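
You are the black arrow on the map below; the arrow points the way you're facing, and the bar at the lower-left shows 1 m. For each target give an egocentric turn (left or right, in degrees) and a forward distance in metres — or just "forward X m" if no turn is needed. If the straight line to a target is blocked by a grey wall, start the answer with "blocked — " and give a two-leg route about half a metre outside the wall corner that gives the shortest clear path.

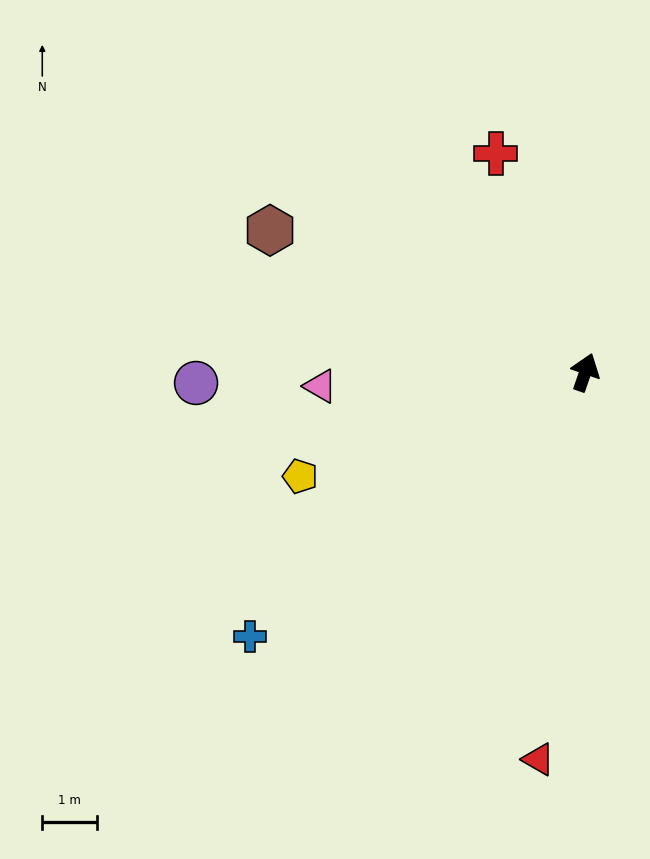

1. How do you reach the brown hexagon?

turn left 85°, forward 6.3 m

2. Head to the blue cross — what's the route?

turn left 147°, forward 7.8 m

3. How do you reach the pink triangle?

turn left 112°, forward 4.9 m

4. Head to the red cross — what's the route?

turn left 41°, forward 4.3 m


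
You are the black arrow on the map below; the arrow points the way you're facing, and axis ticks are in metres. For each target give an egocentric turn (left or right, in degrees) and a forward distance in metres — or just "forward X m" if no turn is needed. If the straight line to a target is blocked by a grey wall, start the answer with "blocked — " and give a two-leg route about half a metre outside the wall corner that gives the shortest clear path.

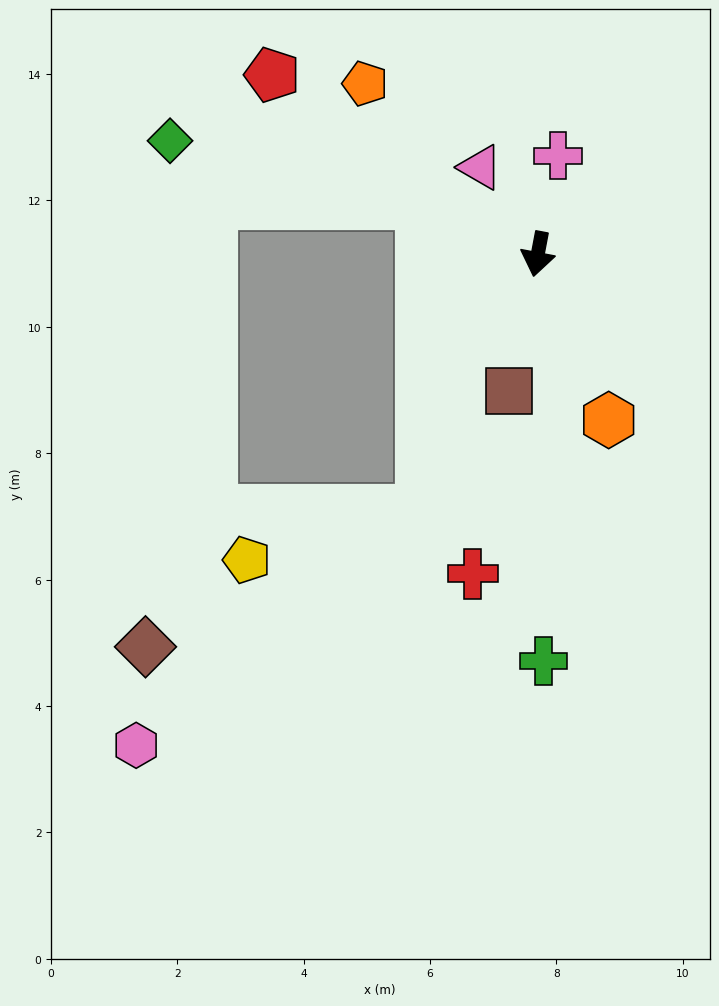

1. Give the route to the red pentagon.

turn right 113°, forward 5.1 m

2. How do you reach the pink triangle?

turn right 136°, forward 1.6 m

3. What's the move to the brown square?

forward 2.2 m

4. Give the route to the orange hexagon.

turn left 34°, forward 2.9 m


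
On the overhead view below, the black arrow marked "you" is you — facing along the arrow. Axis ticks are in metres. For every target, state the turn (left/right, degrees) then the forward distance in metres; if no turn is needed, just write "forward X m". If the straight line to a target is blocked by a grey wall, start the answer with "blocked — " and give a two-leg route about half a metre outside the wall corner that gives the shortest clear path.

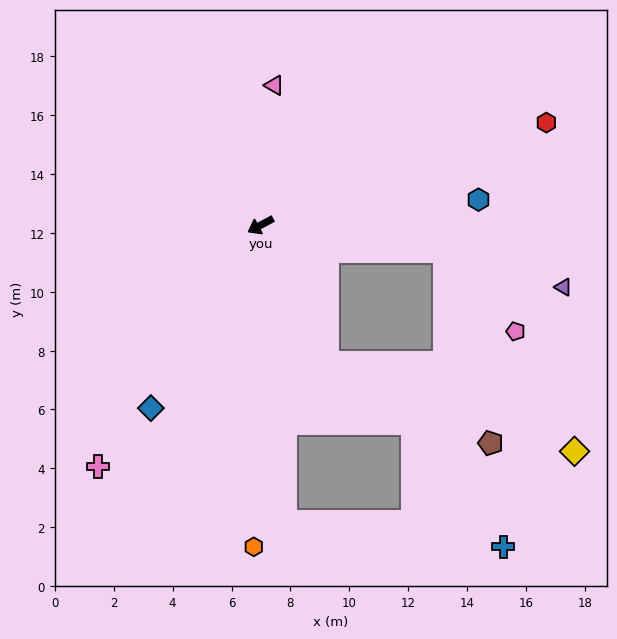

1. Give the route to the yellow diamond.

blocked — turn left 87°, forward 5.2 m, then turn left 45°, forward 8.9 m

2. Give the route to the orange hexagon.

turn left 61°, forward 10.9 m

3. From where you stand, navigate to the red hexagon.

turn left 171°, forward 10.3 m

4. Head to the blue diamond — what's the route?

turn left 31°, forward 7.2 m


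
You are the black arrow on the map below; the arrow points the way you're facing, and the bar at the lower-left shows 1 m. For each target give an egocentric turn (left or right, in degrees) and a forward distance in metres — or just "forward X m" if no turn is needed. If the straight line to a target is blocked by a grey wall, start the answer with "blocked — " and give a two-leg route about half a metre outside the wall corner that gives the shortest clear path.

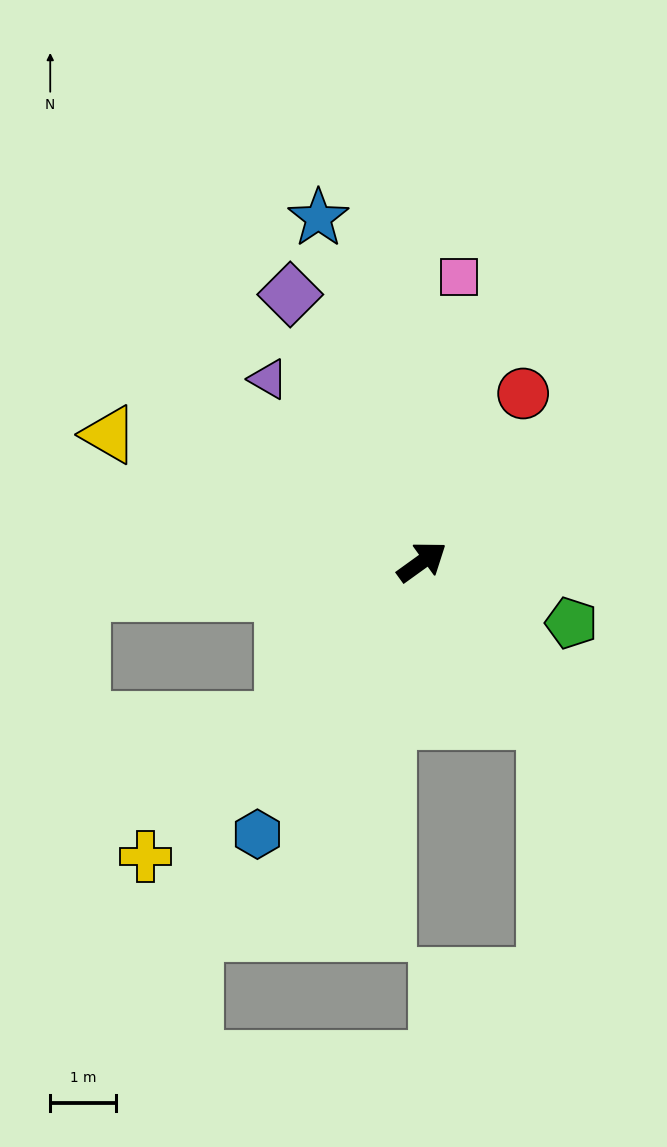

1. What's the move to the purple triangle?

turn left 94°, forward 3.6 m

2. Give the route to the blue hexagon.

turn right 157°, forward 4.9 m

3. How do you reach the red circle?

turn left 23°, forward 3.0 m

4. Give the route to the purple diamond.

turn left 80°, forward 4.5 m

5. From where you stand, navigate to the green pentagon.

turn right 58°, forward 2.5 m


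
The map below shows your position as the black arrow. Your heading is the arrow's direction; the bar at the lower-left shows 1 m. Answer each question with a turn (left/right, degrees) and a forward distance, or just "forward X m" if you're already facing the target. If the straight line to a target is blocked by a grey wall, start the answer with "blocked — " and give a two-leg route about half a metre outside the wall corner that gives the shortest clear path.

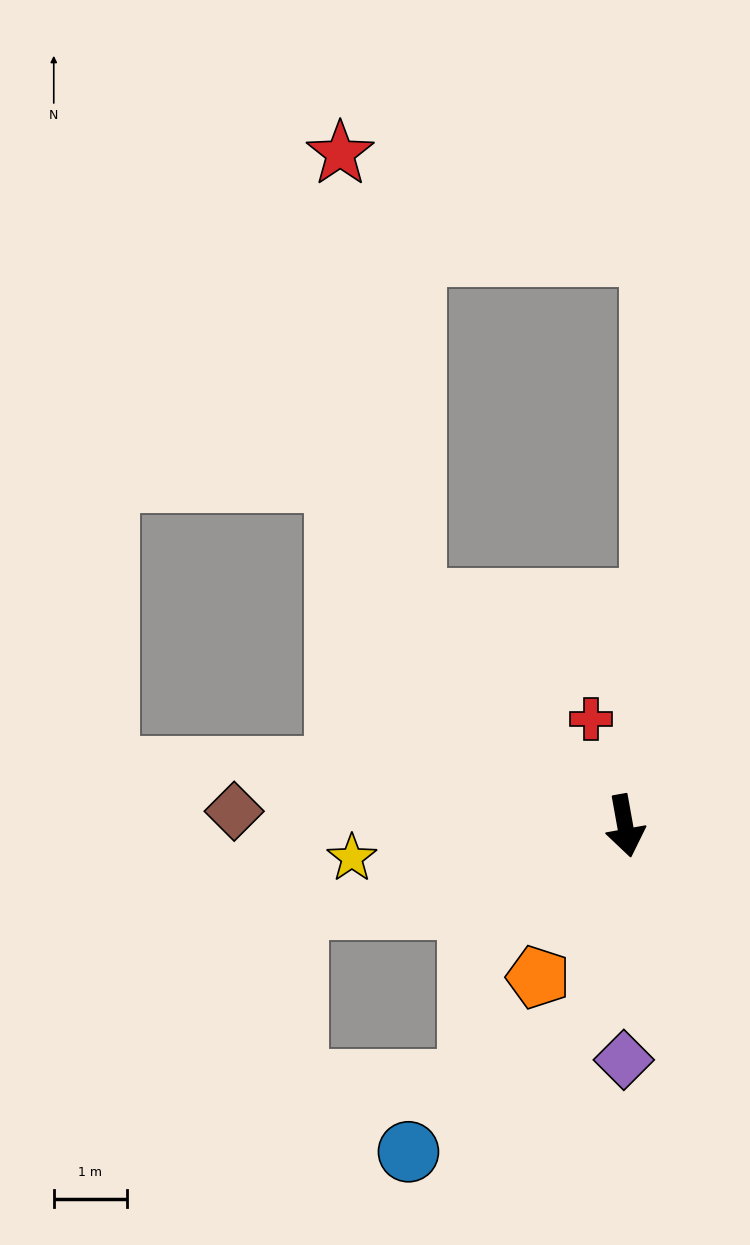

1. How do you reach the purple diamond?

turn right 11°, forward 3.2 m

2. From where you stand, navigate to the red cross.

turn right 172°, forward 1.5 m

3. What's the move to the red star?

blocked — turn right 147°, forward 4.2 m, then turn right 34°, forward 6.2 m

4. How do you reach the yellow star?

turn right 93°, forward 3.8 m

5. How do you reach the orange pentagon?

turn right 40°, forward 2.4 m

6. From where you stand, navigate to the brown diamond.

turn right 102°, forward 5.4 m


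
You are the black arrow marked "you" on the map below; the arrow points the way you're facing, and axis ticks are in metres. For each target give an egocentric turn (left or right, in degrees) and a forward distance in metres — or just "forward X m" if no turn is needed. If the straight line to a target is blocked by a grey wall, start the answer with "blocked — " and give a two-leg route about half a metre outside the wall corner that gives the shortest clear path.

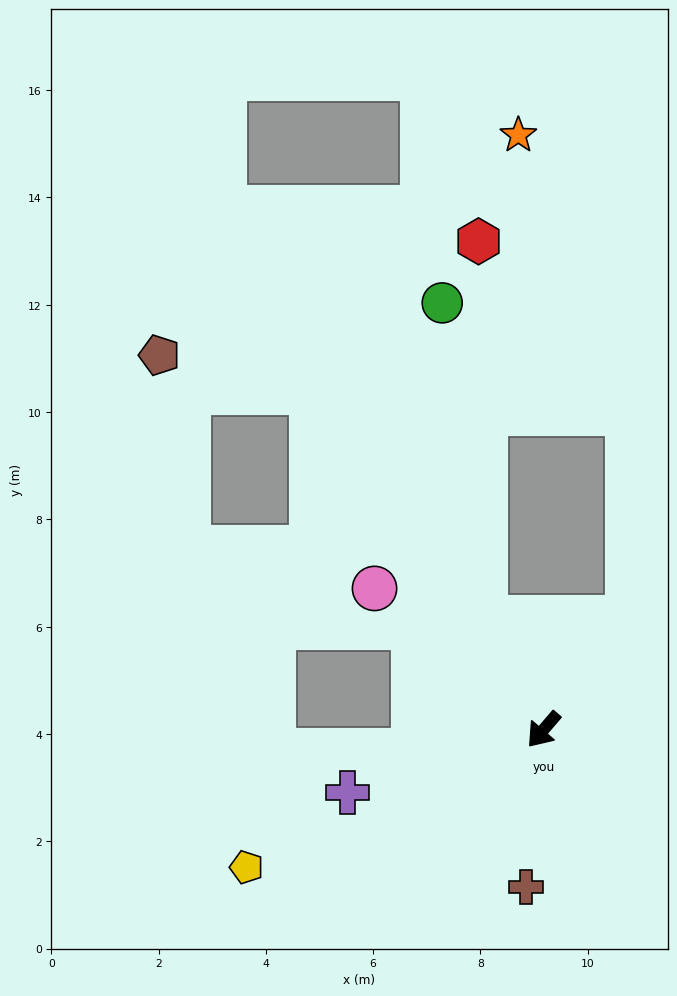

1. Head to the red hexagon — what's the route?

blocked — turn right 112°, forward 2.3 m, then turn right 26°, forward 7.0 m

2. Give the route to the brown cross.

turn left 34°, forward 2.9 m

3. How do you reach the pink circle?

turn right 89°, forward 4.1 m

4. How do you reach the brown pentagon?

blocked — turn right 105°, forward 7.6 m, then turn left 42°, forward 2.9 m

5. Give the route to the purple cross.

turn right 32°, forward 3.8 m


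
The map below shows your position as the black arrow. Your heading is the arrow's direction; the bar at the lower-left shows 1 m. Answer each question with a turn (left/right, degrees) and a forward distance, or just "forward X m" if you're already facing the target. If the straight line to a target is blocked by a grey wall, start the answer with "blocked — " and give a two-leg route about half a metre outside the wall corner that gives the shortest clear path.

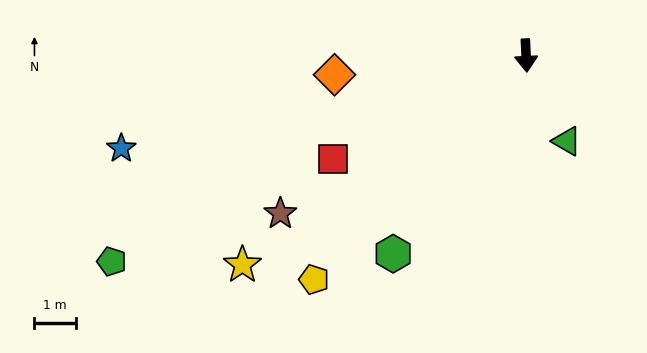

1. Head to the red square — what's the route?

turn right 65°, forward 5.3 m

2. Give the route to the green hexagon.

turn right 37°, forward 5.8 m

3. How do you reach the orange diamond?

turn right 87°, forward 4.7 m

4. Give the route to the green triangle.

turn left 23°, forward 2.3 m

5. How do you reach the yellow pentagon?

turn right 46°, forward 7.5 m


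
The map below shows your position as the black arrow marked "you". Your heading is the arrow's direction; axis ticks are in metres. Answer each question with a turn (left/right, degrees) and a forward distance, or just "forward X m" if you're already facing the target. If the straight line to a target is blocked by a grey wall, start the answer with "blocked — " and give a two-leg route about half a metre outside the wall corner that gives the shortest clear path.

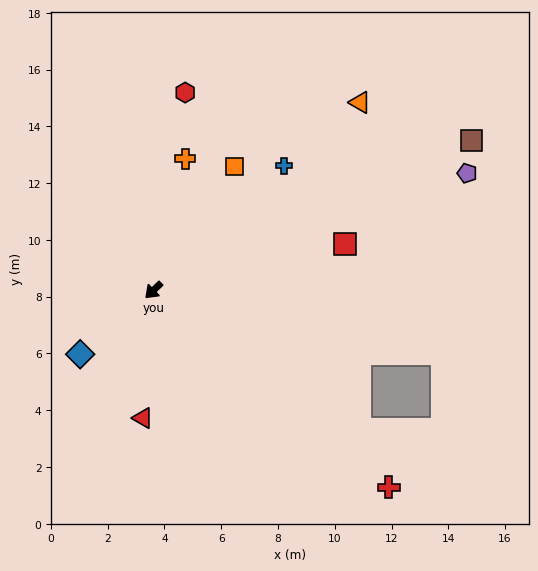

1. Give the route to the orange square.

turn right 167°, forward 5.2 m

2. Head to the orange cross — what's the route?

turn right 147°, forward 4.8 m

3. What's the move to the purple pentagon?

turn left 157°, forward 11.8 m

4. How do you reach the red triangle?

turn left 41°, forward 4.5 m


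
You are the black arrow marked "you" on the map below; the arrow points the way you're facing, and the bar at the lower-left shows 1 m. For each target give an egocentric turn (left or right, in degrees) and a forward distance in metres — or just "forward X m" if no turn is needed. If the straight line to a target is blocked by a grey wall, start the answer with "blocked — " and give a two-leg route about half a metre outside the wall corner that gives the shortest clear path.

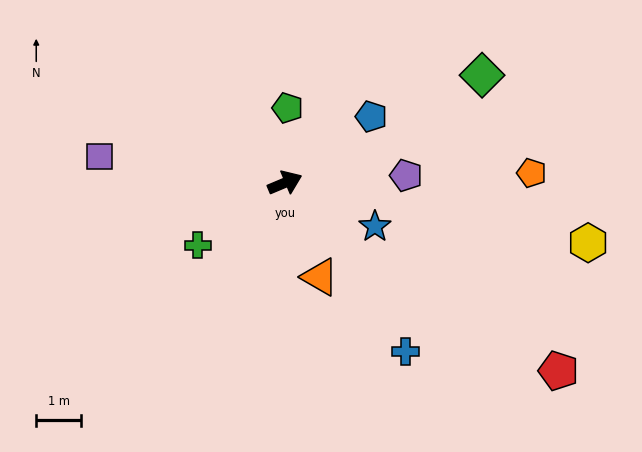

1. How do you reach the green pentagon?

turn left 65°, forward 1.7 m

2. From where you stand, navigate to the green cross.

turn right 167°, forward 2.4 m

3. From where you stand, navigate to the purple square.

turn left 149°, forward 4.2 m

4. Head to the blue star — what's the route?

turn right 49°, forward 2.2 m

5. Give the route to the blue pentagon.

turn left 15°, forward 2.4 m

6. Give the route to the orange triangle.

turn right 93°, forward 2.2 m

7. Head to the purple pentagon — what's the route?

turn right 19°, forward 2.7 m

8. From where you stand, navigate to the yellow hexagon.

turn right 34°, forward 6.9 m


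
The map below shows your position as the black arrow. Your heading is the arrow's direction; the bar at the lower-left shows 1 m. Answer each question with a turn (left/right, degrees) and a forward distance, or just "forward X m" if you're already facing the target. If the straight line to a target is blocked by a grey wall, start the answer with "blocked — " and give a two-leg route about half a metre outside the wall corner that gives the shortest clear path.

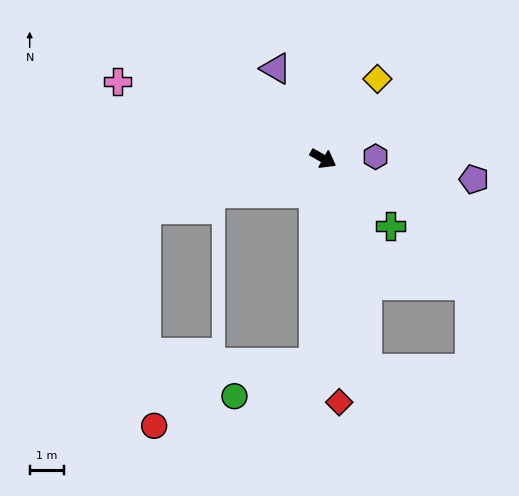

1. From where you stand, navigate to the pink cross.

turn right 171°, forward 6.3 m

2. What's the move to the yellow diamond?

turn left 85°, forward 2.8 m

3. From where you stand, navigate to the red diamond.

turn right 57°, forward 7.0 m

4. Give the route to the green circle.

blocked — turn right 63°, forward 5.9 m, then turn right 65°, forward 2.5 m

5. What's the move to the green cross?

turn right 16°, forward 2.7 m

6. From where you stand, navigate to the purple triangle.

turn left 147°, forward 2.9 m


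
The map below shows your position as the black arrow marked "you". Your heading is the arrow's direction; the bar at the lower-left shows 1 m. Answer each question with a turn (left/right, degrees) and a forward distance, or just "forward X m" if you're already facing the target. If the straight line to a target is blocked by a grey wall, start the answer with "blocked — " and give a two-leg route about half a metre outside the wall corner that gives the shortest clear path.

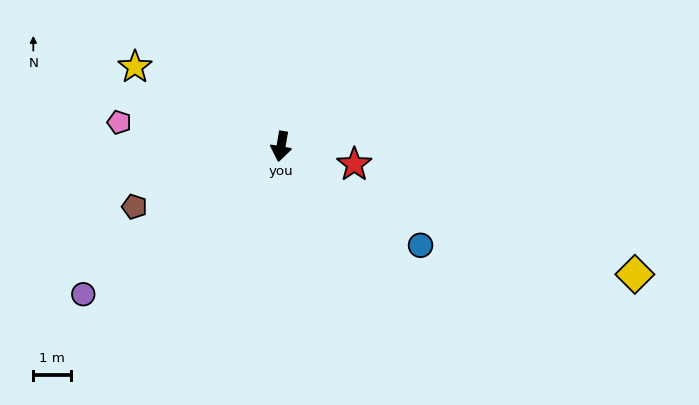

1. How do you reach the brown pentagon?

turn right 58°, forward 4.2 m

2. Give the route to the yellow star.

turn right 109°, forward 4.4 m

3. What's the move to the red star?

turn left 86°, forward 2.0 m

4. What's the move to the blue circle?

turn left 64°, forward 4.5 m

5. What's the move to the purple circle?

turn right 43°, forward 6.5 m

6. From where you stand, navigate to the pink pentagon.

turn right 89°, forward 4.3 m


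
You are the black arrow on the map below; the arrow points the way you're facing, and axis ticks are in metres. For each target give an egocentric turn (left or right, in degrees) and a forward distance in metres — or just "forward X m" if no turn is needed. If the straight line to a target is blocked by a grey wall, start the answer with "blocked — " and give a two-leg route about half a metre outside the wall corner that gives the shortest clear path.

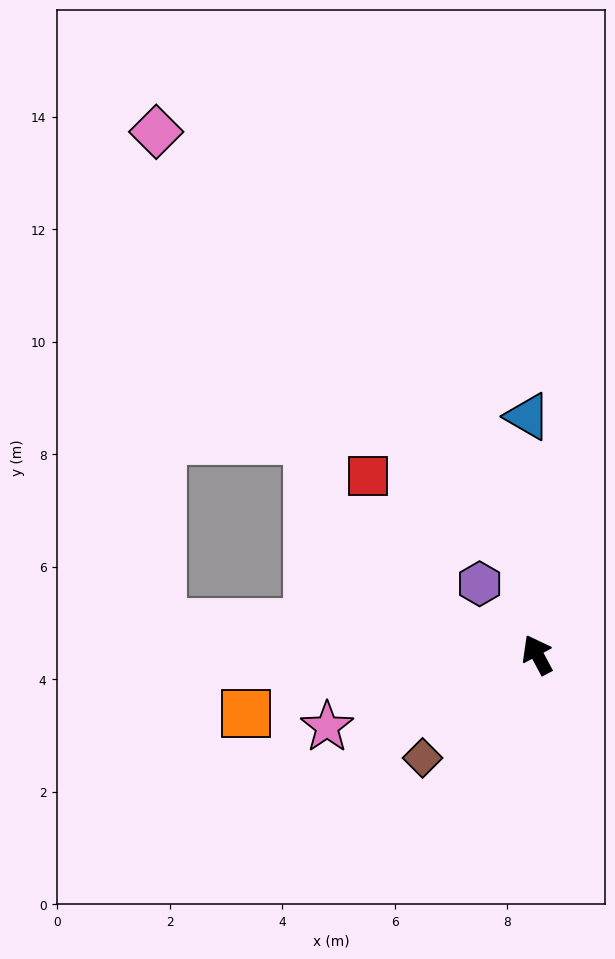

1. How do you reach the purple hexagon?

turn left 11°, forward 1.6 m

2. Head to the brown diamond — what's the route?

turn left 104°, forward 2.7 m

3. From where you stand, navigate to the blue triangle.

turn right 26°, forward 4.2 m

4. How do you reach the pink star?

turn left 81°, forward 3.9 m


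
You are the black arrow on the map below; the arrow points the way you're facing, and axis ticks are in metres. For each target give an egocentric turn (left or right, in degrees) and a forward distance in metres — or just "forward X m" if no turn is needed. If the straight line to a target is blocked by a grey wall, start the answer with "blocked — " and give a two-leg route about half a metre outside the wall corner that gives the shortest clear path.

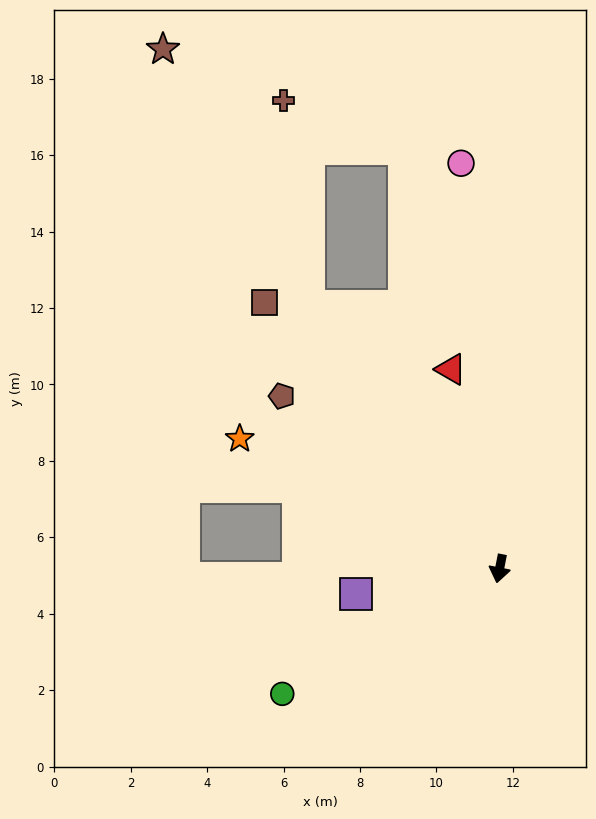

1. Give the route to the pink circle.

turn right 163°, forward 10.7 m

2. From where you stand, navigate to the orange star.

turn right 105°, forward 7.6 m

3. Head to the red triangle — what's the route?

turn right 155°, forward 5.4 m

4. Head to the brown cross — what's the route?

blocked — turn right 133°, forward 8.5 m, then turn right 29°, forward 5.4 m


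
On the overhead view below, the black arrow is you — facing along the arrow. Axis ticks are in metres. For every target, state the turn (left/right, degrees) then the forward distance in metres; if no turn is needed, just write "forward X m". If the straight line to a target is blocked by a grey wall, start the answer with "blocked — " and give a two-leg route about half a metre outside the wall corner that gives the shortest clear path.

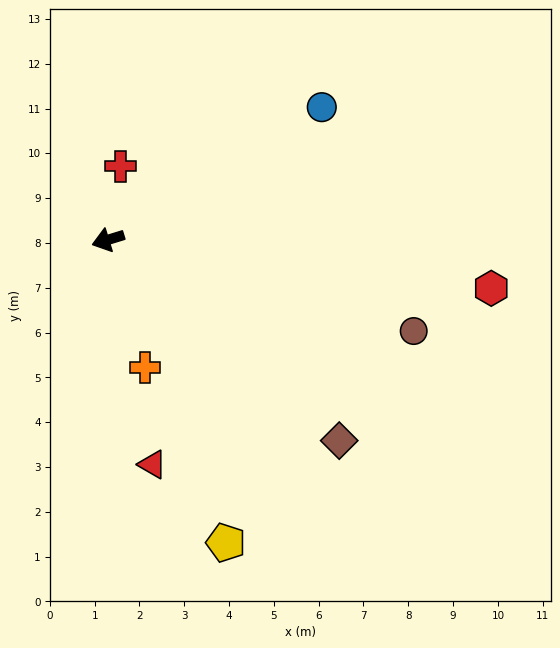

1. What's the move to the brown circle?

turn left 146°, forward 7.1 m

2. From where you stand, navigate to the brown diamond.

turn left 122°, forward 6.8 m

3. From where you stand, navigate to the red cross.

turn right 117°, forward 1.7 m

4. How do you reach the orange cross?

turn left 89°, forward 3.0 m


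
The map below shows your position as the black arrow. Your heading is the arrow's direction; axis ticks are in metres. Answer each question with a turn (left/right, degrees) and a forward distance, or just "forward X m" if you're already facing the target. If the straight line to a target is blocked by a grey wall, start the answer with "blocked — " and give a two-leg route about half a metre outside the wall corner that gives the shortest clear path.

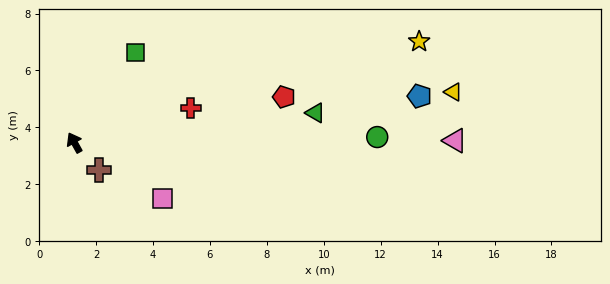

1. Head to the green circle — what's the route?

turn right 118°, forward 10.6 m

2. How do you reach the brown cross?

turn right 168°, forward 1.3 m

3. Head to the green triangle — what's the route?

turn right 112°, forward 8.5 m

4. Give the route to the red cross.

turn right 103°, forward 4.3 m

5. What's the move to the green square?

turn right 63°, forward 3.8 m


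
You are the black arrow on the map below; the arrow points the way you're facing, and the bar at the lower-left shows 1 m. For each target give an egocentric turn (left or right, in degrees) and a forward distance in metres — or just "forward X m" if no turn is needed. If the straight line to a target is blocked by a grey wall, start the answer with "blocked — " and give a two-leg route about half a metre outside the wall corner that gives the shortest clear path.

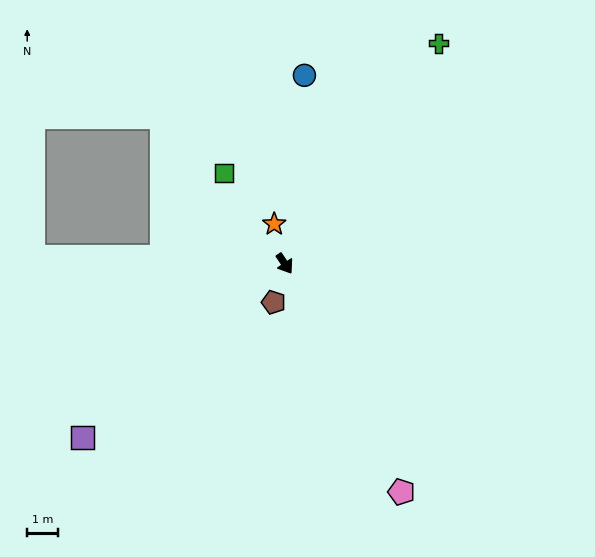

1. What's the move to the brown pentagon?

turn right 50°, forward 1.3 m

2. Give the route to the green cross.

turn left 111°, forward 8.8 m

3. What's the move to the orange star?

turn left 161°, forward 1.3 m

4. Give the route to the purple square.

turn right 83°, forward 8.8 m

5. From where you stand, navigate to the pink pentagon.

turn right 7°, forward 8.4 m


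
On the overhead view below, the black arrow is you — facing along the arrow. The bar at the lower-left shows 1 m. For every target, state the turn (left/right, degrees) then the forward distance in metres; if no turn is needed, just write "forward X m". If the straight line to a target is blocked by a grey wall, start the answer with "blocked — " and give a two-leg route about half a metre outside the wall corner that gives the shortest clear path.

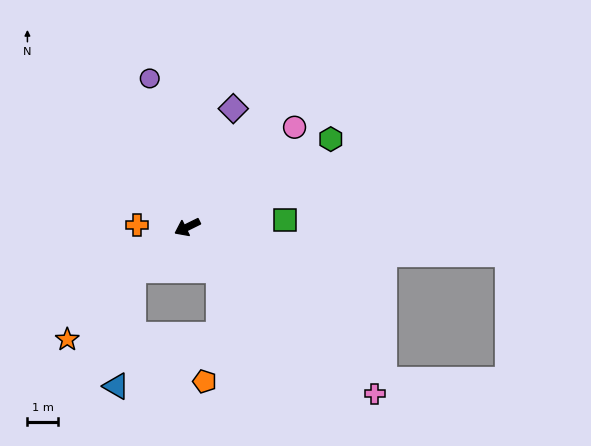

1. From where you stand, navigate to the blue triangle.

blocked — turn left 12°, forward 2.3 m, then turn left 43°, forward 3.8 m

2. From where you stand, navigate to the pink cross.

turn left 112°, forward 8.2 m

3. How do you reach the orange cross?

turn right 29°, forward 1.7 m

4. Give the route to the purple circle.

turn right 102°, forward 5.0 m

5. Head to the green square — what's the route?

turn left 158°, forward 3.2 m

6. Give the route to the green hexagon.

turn right 175°, forward 5.5 m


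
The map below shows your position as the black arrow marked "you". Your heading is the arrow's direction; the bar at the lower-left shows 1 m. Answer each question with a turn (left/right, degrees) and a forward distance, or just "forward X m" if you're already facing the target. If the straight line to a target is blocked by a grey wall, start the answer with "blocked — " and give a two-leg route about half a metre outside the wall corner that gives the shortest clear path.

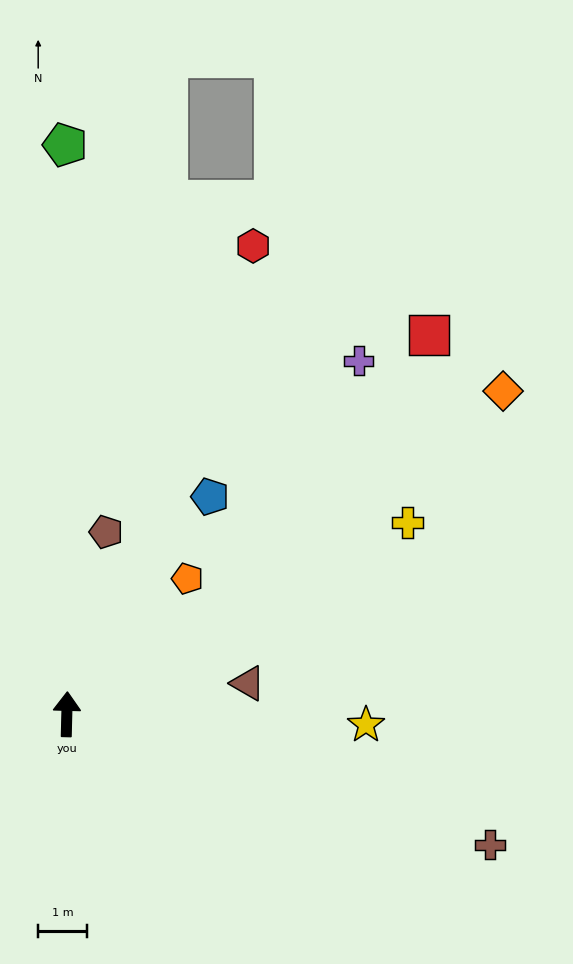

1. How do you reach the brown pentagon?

turn right 11°, forward 3.8 m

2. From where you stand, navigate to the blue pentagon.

turn right 32°, forward 5.3 m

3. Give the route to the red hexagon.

turn right 20°, forward 10.3 m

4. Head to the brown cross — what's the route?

turn right 106°, forward 9.1 m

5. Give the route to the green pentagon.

forward 11.7 m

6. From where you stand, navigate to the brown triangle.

turn right 79°, forward 3.8 m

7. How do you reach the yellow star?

turn right 91°, forward 6.1 m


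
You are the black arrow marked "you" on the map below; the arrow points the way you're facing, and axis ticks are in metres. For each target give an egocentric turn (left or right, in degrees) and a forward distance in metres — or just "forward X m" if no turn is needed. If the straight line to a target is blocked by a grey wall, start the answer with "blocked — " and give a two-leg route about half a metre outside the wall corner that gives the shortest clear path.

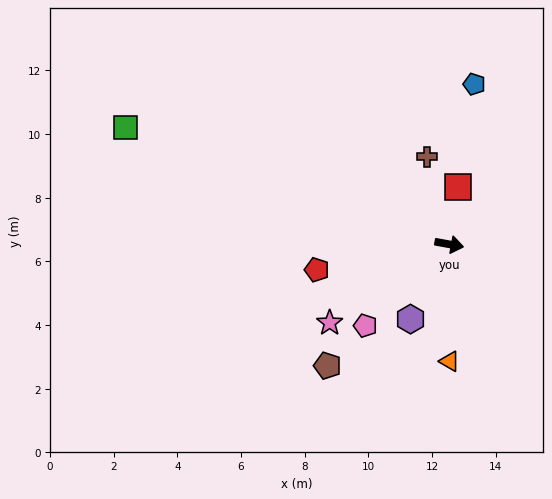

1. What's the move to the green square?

turn left 171°, forward 10.8 m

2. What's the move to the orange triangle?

turn right 79°, forward 3.7 m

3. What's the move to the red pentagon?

turn right 159°, forward 4.2 m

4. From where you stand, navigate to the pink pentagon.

turn right 125°, forward 3.7 m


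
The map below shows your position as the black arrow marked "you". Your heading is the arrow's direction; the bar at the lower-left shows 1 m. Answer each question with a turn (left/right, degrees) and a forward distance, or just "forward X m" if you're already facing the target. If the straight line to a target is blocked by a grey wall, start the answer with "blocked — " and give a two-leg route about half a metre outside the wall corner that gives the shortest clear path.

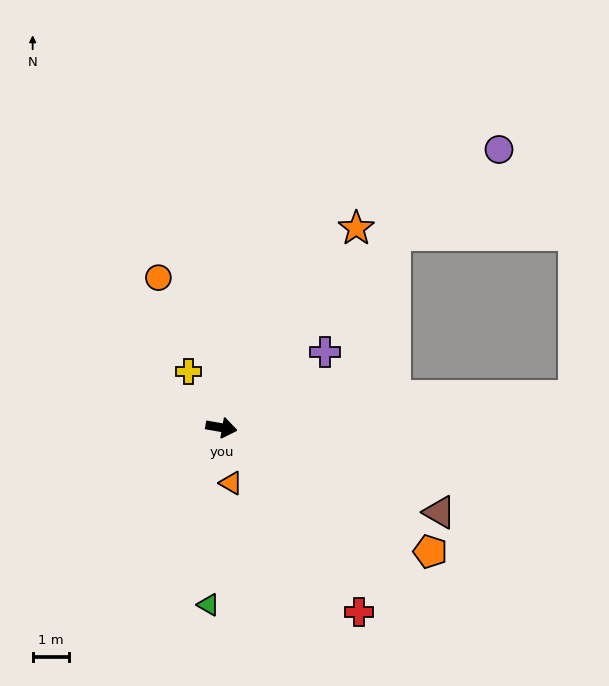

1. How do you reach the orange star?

turn left 66°, forward 6.6 m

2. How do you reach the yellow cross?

turn left 130°, forward 1.8 m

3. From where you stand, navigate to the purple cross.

turn left 46°, forward 3.5 m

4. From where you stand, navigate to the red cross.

turn right 43°, forward 6.3 m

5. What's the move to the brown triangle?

turn right 11°, forward 6.4 m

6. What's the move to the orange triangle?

turn right 70°, forward 1.5 m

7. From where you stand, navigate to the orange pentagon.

turn right 21°, forward 6.6 m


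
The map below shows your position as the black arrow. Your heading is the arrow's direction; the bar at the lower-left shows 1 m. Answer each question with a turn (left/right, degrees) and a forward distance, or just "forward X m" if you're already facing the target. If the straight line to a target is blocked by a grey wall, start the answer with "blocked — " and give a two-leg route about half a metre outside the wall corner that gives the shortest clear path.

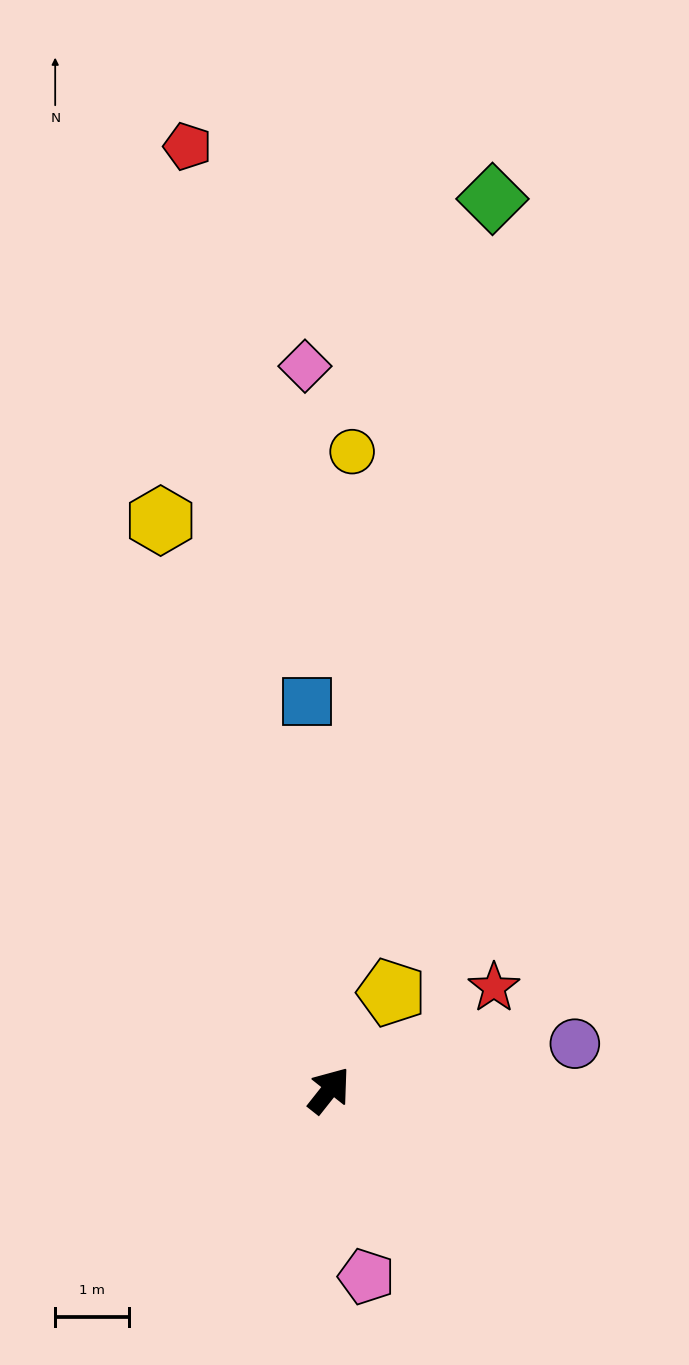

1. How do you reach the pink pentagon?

turn right 130°, forward 2.6 m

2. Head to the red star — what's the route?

turn right 20°, forward 2.6 m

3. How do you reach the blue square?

turn left 42°, forward 5.3 m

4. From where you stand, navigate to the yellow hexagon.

turn left 55°, forward 8.0 m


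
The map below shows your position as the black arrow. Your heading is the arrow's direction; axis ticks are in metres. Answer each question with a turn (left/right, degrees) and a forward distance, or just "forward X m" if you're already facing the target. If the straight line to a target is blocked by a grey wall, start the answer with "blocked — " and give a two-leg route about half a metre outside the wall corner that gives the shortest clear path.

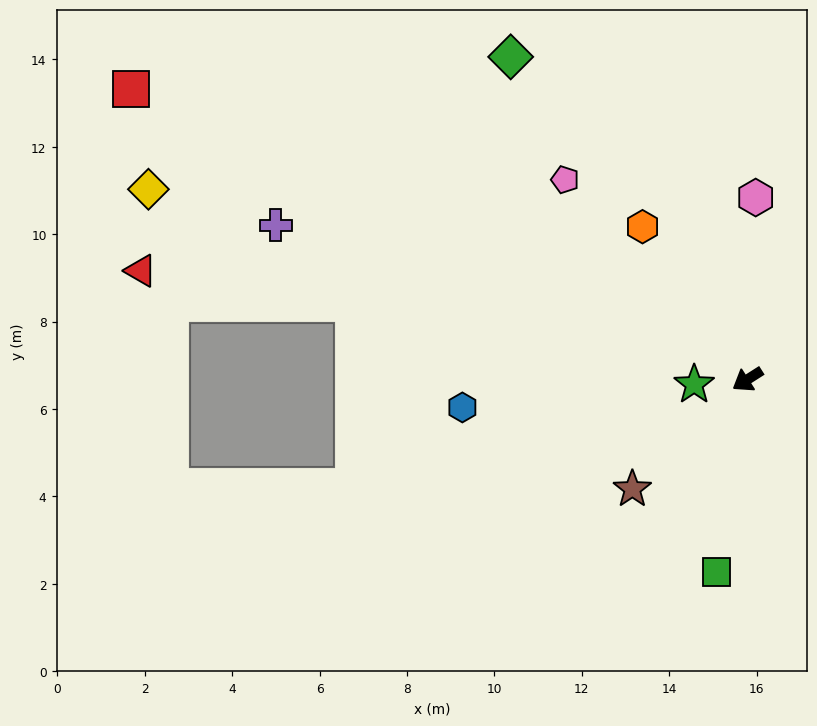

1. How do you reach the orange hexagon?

turn right 88°, forward 4.2 m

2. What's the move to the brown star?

turn left 11°, forward 3.6 m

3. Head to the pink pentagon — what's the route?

turn right 80°, forward 6.2 m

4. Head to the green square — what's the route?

turn left 48°, forward 4.5 m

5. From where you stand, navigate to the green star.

turn right 27°, forward 1.2 m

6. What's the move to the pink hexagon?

turn right 125°, forward 4.2 m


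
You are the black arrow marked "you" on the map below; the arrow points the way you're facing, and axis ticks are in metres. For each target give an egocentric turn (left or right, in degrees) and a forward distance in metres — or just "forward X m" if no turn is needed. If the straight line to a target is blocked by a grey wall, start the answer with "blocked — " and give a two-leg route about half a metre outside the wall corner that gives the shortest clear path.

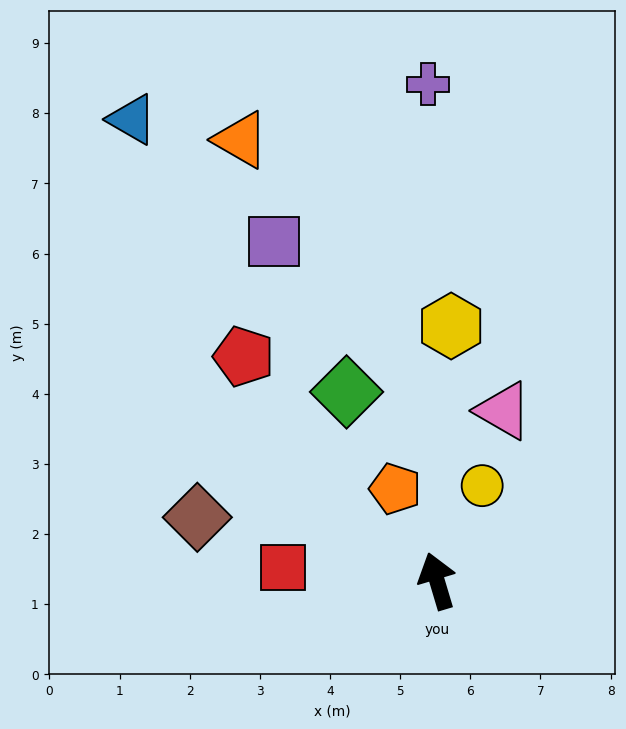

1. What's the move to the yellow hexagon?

turn right 20°, forward 3.6 m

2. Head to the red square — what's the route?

turn left 68°, forward 2.2 m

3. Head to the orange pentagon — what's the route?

turn left 8°, forward 1.4 m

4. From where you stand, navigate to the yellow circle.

turn right 42°, forward 1.5 m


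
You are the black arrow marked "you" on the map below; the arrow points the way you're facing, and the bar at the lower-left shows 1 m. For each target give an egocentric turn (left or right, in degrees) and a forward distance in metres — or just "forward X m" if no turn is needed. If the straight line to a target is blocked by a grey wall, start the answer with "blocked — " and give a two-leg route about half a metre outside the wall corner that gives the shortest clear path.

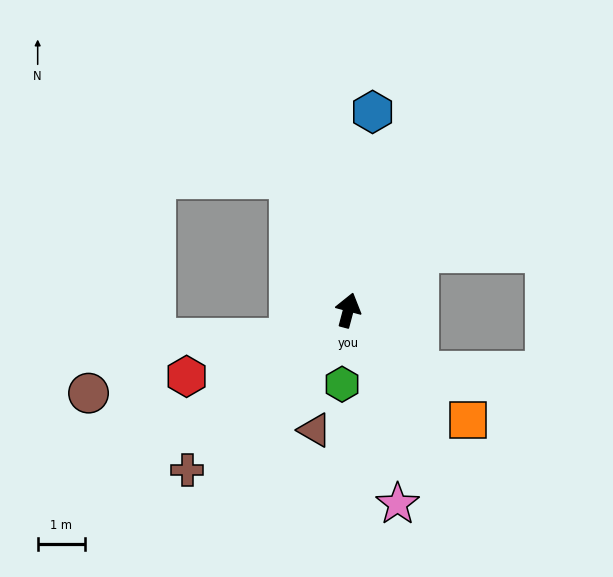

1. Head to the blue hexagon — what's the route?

turn left 8°, forward 4.2 m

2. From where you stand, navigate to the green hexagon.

turn right 170°, forward 1.6 m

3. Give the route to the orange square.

turn right 118°, forward 3.4 m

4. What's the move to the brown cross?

turn left 150°, forward 4.8 m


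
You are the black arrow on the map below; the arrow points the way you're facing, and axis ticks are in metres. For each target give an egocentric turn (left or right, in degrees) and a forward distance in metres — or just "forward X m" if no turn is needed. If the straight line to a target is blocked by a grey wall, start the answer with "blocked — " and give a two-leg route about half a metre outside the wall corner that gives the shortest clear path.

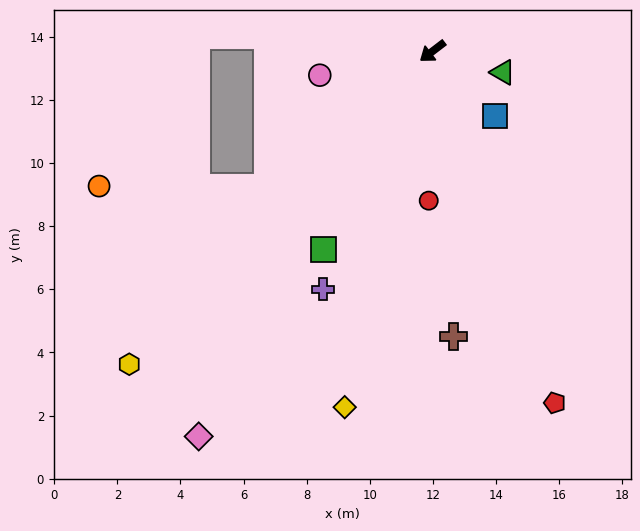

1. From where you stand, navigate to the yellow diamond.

turn left 39°, forward 11.6 m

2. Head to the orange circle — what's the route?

blocked — turn left 2°, forward 6.8 m, then turn right 40°, forward 5.3 m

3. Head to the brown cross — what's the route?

turn left 57°, forward 9.1 m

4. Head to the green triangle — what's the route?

turn left 126°, forward 2.3 m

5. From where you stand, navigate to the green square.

turn left 24°, forward 7.2 m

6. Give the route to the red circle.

turn left 51°, forward 4.7 m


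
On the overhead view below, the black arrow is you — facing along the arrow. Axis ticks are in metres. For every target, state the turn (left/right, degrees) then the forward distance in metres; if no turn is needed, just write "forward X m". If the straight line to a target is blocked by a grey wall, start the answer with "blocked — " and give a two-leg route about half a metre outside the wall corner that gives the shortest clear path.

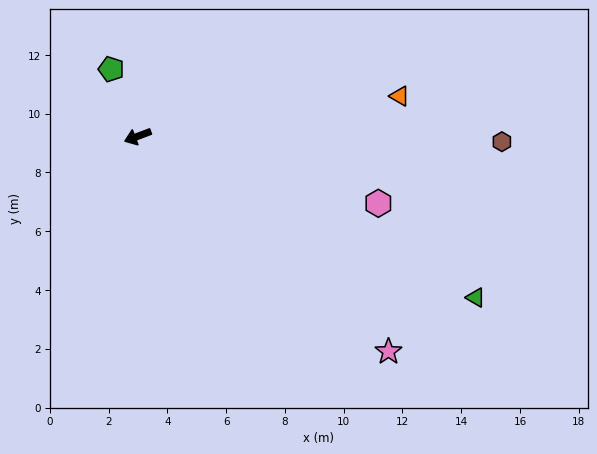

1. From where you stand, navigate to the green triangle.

turn left 134°, forward 12.7 m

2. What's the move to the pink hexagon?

turn left 144°, forward 8.5 m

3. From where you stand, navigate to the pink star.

turn left 119°, forward 11.2 m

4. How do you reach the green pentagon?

turn right 89°, forward 2.5 m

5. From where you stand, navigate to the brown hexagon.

turn left 159°, forward 12.4 m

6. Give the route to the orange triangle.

turn left 168°, forward 9.0 m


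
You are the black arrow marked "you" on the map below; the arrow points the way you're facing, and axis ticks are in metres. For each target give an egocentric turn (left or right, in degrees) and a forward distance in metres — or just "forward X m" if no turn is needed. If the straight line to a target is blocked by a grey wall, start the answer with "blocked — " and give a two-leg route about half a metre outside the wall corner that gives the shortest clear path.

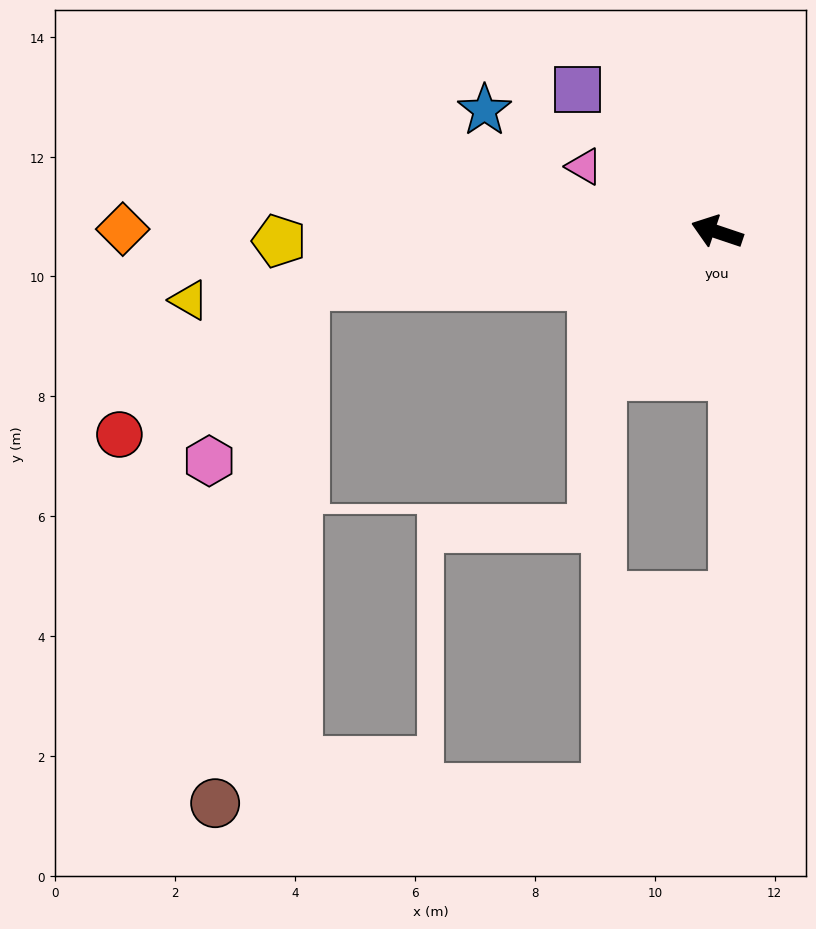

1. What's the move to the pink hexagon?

blocked — turn left 26°, forward 7.0 m, then turn left 54°, forward 3.3 m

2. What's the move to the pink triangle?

turn right 8°, forward 2.5 m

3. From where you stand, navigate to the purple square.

turn right 27°, forward 3.3 m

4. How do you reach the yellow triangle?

turn left 26°, forward 8.9 m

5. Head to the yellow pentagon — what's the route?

turn left 20°, forward 7.3 m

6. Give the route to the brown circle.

blocked — turn left 26°, forward 7.0 m, then turn left 73°, forward 8.8 m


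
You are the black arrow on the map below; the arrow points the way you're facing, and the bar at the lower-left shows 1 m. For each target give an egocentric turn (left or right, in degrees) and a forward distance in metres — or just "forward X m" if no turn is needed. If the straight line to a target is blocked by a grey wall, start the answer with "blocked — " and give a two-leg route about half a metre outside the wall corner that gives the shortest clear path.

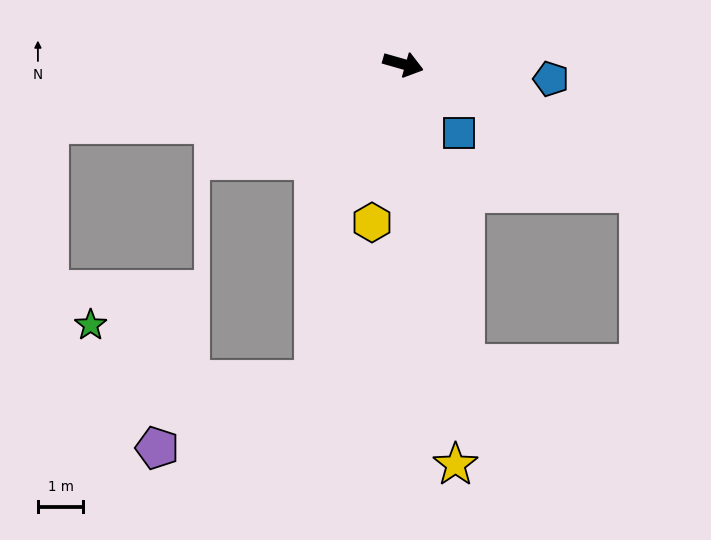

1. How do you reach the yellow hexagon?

turn right 85°, forward 3.6 m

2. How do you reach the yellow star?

turn right 67°, forward 9.0 m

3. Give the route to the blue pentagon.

turn left 10°, forward 3.3 m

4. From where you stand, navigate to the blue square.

turn right 35°, forward 2.0 m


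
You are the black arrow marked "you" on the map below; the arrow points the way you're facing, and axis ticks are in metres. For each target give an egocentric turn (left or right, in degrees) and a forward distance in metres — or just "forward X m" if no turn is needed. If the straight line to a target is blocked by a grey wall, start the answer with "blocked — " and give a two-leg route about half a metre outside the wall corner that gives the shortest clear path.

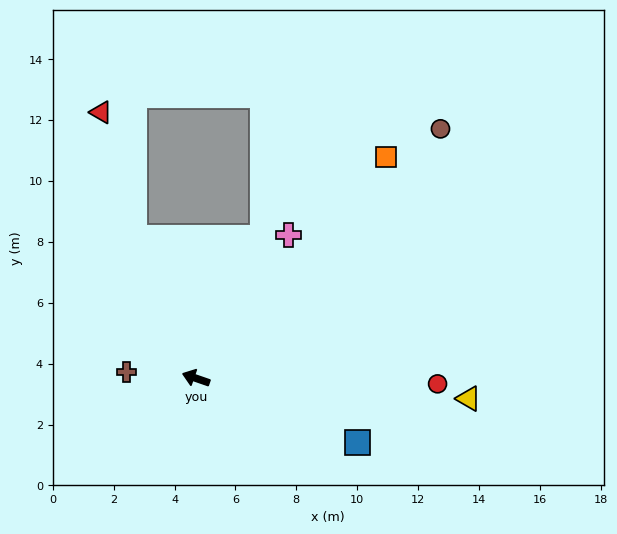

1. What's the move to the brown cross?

turn left 14°, forward 2.3 m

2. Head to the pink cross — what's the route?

turn right 104°, forward 5.6 m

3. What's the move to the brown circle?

turn right 115°, forward 11.5 m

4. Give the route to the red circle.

turn right 162°, forward 7.9 m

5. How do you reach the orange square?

turn right 112°, forward 9.6 m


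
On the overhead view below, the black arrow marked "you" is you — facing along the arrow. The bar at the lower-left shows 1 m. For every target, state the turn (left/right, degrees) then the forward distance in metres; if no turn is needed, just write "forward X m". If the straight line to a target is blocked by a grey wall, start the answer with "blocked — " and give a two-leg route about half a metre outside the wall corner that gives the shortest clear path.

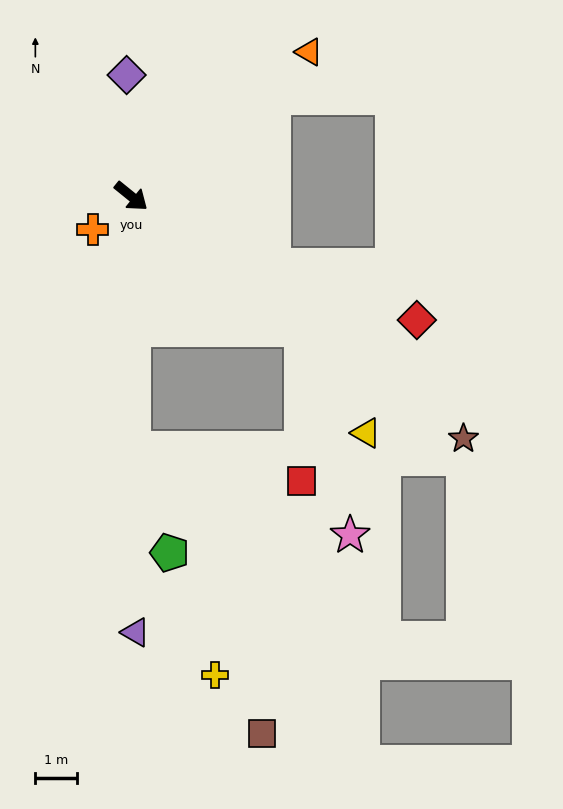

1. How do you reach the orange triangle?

turn left 78°, forward 5.4 m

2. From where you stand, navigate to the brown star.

turn left 3°, forward 9.8 m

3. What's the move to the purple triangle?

turn right 50°, forward 10.4 m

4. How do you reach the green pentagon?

blocked — turn right 51°, forward 6.0 m, then turn left 20°, forward 2.6 m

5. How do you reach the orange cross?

turn right 100°, forward 1.2 m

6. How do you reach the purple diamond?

turn left 131°, forward 2.9 m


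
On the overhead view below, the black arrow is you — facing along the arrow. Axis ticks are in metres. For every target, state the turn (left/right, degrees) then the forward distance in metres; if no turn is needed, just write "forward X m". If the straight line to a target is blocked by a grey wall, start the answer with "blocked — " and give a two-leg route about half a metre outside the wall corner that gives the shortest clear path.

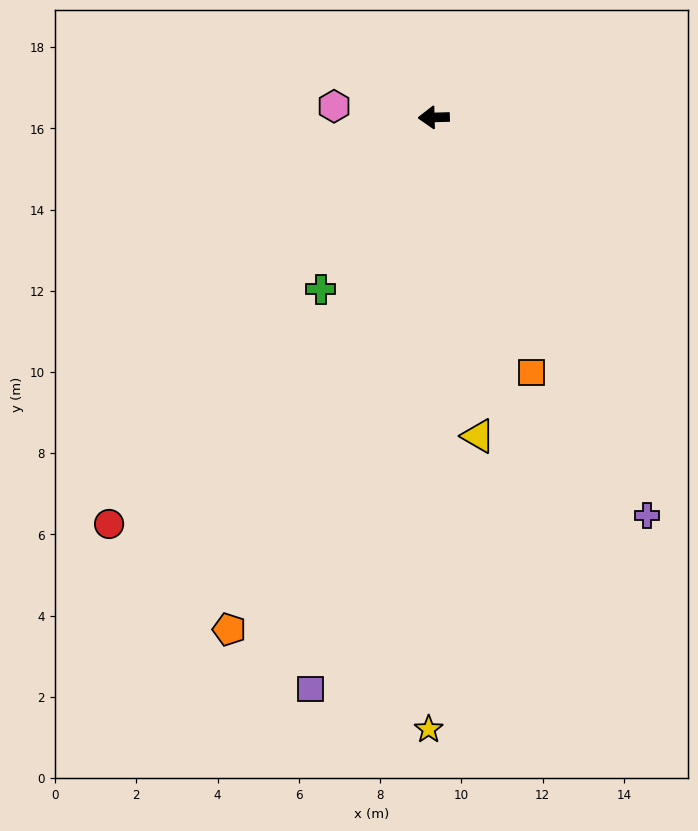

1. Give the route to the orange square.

turn left 109°, forward 6.7 m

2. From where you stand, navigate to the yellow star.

turn left 88°, forward 15.1 m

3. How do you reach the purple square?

turn left 76°, forward 14.4 m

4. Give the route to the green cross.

turn left 55°, forward 5.1 m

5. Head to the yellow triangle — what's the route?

turn left 96°, forward 7.9 m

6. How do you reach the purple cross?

turn left 117°, forward 11.1 m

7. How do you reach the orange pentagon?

turn left 67°, forward 13.6 m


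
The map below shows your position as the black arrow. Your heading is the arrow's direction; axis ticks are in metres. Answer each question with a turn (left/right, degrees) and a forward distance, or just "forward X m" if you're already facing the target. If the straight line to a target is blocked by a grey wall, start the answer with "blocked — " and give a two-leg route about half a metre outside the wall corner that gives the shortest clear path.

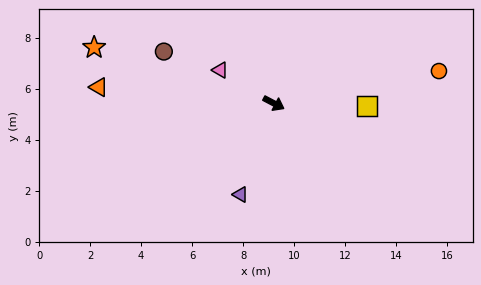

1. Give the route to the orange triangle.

turn right 158°, forward 6.9 m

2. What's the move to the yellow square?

turn left 26°, forward 3.7 m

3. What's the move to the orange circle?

turn left 39°, forward 6.6 m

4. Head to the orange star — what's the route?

turn right 170°, forward 7.4 m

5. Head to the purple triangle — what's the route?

turn right 82°, forward 3.8 m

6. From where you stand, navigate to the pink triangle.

turn left 176°, forward 2.5 m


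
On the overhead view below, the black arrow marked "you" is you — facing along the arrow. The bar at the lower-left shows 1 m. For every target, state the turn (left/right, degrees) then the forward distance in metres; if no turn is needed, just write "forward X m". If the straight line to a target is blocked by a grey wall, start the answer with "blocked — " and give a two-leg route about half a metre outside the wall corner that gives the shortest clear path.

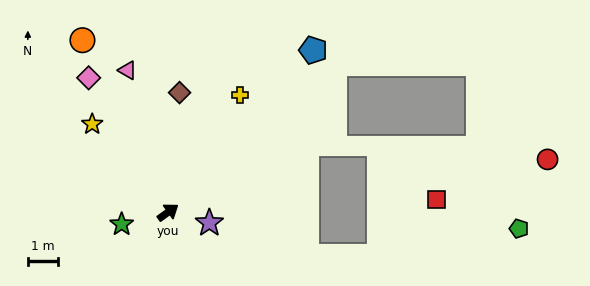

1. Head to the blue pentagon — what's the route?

turn left 12°, forward 7.2 m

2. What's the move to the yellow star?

turn left 95°, forward 3.9 m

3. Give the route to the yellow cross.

turn left 23°, forward 4.6 m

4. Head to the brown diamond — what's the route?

turn left 49°, forward 4.0 m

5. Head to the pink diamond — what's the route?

turn left 85°, forward 5.2 m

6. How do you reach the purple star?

turn right 50°, forward 1.4 m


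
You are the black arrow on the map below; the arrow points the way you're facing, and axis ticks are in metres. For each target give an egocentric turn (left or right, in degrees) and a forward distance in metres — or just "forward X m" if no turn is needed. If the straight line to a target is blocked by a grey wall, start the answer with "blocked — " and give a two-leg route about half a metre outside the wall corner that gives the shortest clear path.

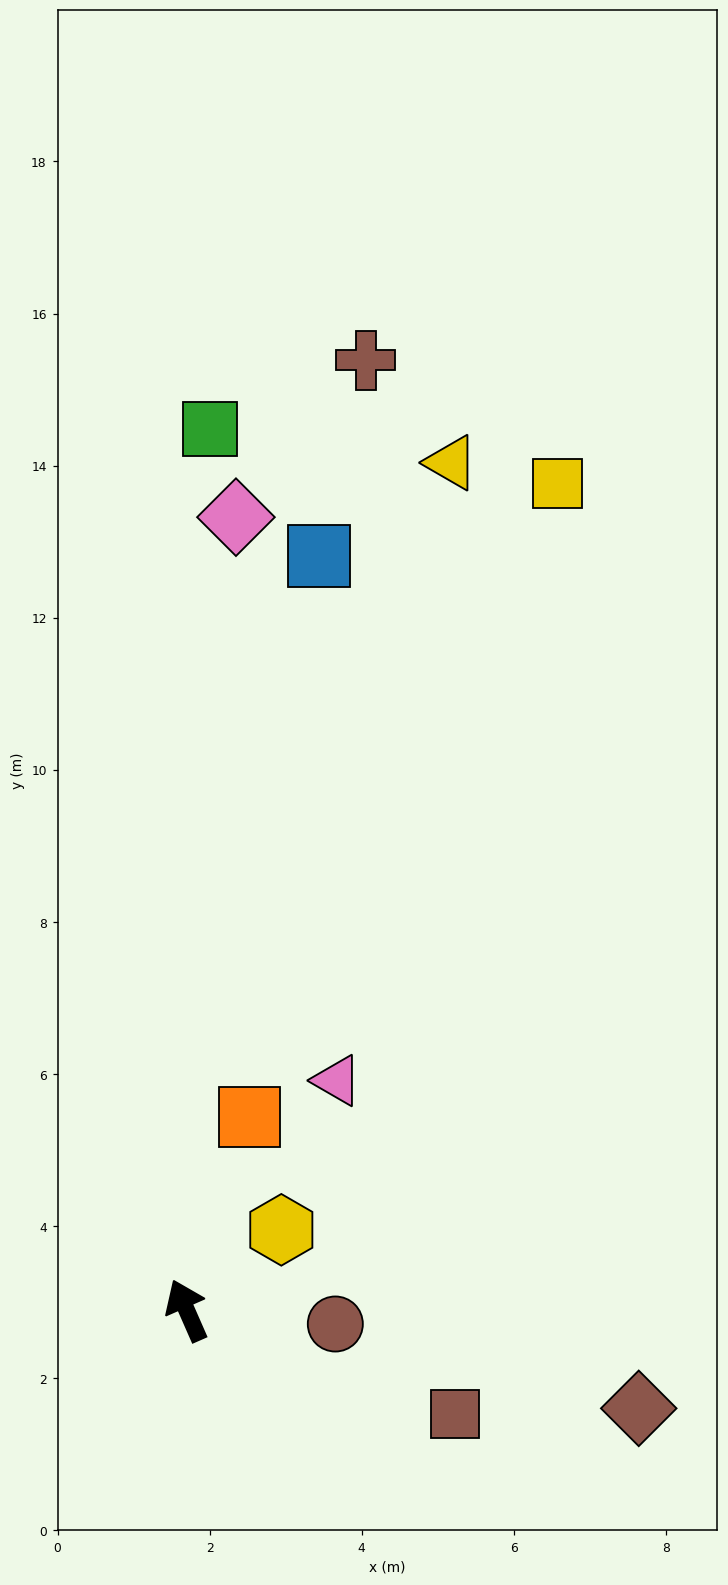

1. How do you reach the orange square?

turn right 42°, forward 2.7 m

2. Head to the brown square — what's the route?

turn right 135°, forward 3.8 m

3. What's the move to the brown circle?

turn right 119°, forward 2.0 m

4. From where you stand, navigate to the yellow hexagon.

turn right 73°, forward 1.6 m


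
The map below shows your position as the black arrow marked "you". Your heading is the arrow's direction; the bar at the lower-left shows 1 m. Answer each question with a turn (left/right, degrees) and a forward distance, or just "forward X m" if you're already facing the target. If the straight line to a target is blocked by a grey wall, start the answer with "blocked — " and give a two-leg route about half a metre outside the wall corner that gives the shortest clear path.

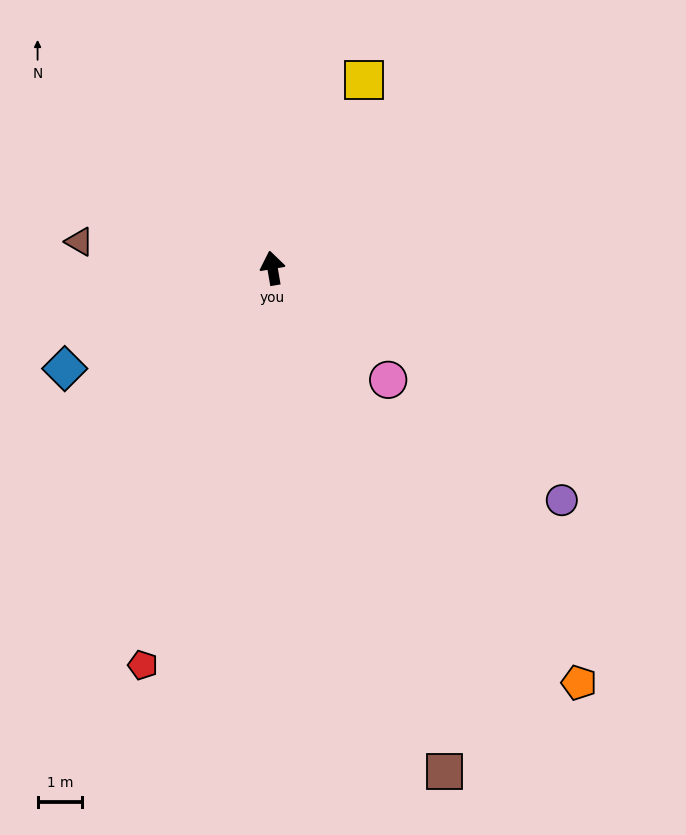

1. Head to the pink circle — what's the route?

turn right 144°, forward 3.6 m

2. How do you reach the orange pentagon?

turn right 153°, forward 11.6 m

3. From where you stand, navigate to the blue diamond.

turn left 106°, forward 5.2 m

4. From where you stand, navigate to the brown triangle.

turn left 73°, forward 4.4 m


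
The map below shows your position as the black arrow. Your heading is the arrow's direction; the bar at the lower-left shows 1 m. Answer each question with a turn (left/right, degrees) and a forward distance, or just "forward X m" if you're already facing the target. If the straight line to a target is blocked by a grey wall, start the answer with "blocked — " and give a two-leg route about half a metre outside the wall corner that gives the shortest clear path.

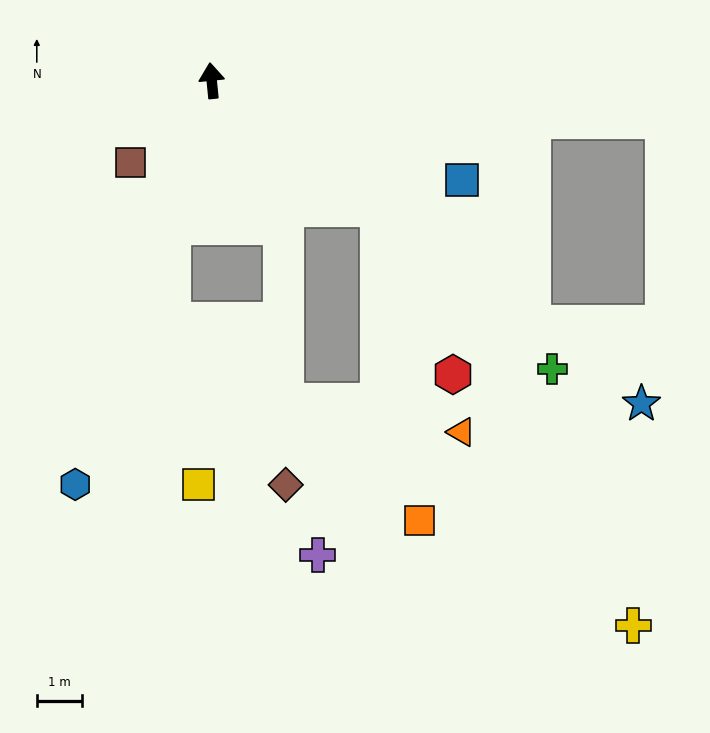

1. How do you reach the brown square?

turn left 129°, forward 2.5 m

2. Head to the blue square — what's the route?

turn right 117°, forward 5.9 m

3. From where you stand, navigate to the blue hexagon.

turn left 156°, forward 9.3 m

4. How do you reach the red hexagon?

blocked — turn right 133°, forward 4.6 m, then turn right 29°, forward 4.0 m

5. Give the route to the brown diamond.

blocked — turn right 160°, forward 3.5 m, then turn right 25°, forward 5.7 m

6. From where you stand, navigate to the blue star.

turn right 133°, forward 11.8 m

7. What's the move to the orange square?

blocked — turn right 133°, forward 4.6 m, then turn right 45°, forward 6.9 m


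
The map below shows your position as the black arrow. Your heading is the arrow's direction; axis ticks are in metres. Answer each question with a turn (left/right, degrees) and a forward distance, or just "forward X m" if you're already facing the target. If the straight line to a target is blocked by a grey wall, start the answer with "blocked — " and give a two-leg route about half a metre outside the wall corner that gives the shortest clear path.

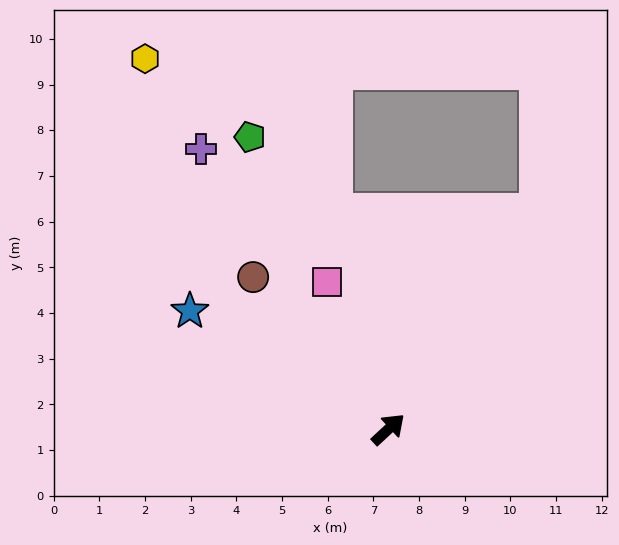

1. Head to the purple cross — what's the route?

turn left 81°, forward 7.4 m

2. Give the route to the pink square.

turn left 70°, forward 3.5 m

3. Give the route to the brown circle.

turn left 89°, forward 4.5 m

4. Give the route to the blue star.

turn left 106°, forward 5.1 m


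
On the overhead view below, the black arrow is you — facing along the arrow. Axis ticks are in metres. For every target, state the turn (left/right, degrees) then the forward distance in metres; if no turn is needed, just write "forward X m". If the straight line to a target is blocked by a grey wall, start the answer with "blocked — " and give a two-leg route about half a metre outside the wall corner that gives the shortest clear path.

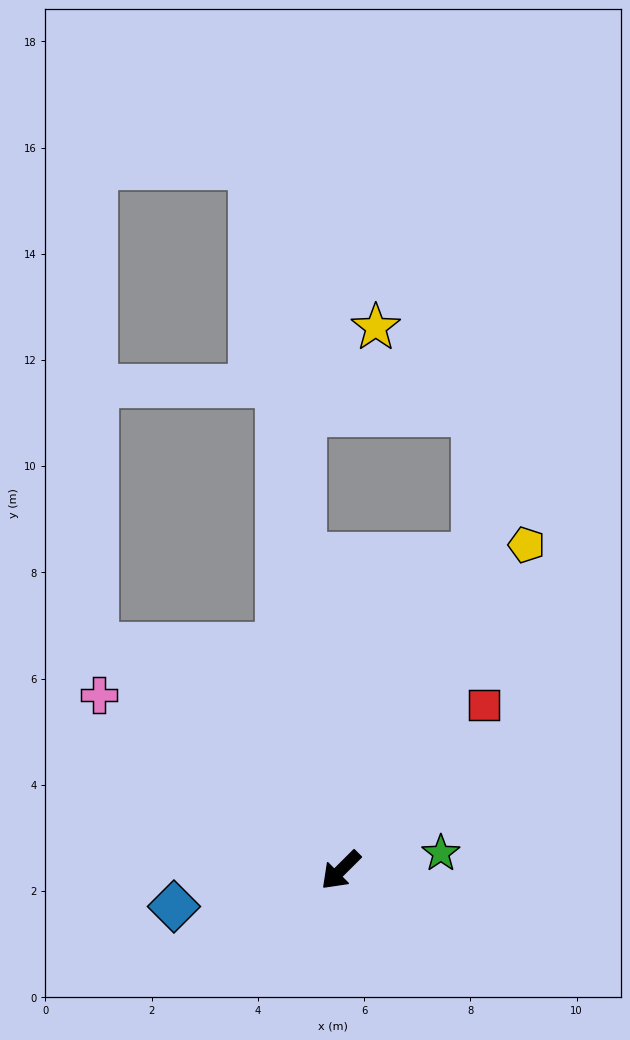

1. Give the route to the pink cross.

turn right 81°, forward 5.6 m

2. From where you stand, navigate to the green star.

turn left 145°, forward 1.9 m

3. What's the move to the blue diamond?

turn right 33°, forward 3.2 m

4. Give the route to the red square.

turn right 176°, forward 4.1 m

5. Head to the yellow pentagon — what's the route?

turn right 165°, forward 7.1 m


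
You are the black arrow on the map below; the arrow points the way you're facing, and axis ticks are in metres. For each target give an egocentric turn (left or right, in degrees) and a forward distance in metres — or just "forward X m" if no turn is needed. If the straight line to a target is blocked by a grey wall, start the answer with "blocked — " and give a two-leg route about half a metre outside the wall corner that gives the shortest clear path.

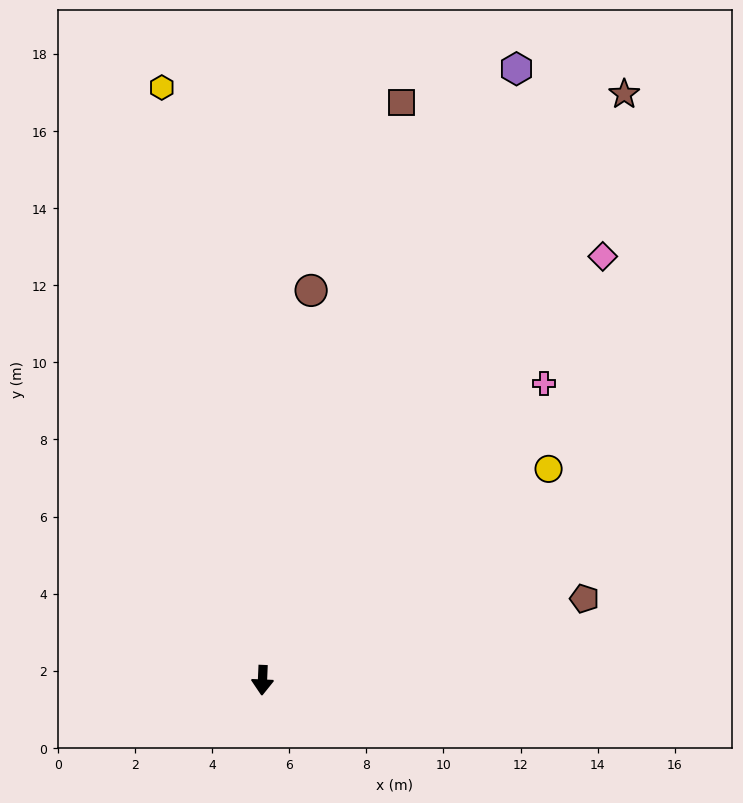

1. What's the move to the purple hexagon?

turn left 160°, forward 17.2 m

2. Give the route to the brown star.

turn left 151°, forward 17.9 m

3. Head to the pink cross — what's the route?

turn left 139°, forward 10.6 m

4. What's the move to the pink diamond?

turn left 144°, forward 14.1 m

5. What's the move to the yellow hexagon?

turn right 168°, forward 15.6 m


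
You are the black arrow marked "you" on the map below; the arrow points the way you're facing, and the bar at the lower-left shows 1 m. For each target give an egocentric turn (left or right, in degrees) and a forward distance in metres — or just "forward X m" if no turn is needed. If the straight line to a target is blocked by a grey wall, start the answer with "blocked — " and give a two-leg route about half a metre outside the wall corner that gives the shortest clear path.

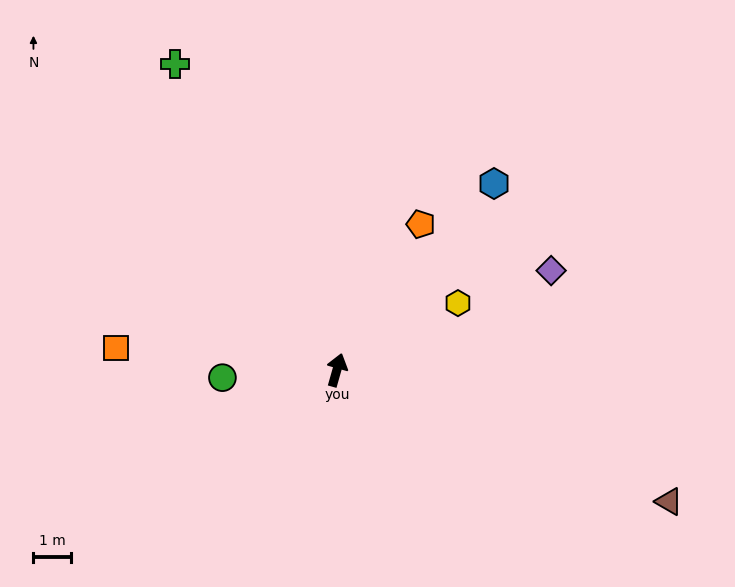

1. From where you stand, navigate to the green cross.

turn left 44°, forward 9.3 m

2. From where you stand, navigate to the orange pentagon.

turn right 14°, forward 4.5 m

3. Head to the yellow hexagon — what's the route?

turn right 45°, forward 3.7 m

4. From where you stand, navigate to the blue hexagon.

turn right 24°, forward 6.5 m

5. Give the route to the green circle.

turn left 110°, forward 3.1 m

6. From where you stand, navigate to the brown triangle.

turn right 96°, forward 9.6 m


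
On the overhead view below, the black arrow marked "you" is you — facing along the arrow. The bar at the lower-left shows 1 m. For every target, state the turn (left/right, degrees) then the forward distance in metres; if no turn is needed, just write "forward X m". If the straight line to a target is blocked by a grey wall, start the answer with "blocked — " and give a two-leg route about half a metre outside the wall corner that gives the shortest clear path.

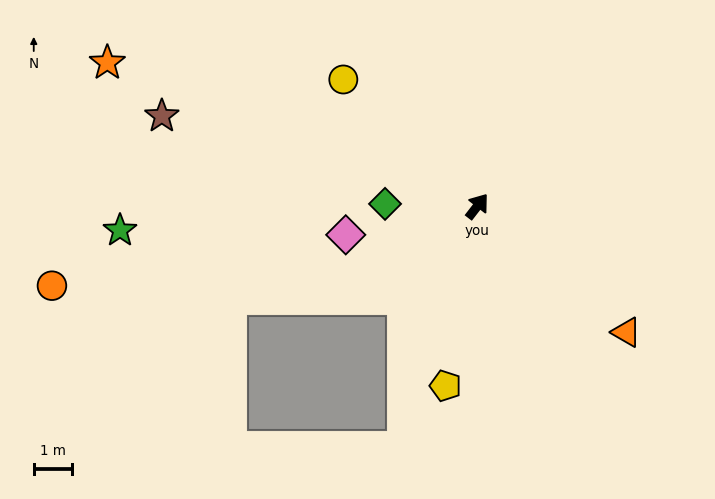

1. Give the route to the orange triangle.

turn right 93°, forward 5.1 m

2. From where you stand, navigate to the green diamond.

turn left 126°, forward 2.4 m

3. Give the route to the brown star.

turn left 112°, forward 8.6 m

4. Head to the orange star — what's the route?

turn left 106°, forward 10.4 m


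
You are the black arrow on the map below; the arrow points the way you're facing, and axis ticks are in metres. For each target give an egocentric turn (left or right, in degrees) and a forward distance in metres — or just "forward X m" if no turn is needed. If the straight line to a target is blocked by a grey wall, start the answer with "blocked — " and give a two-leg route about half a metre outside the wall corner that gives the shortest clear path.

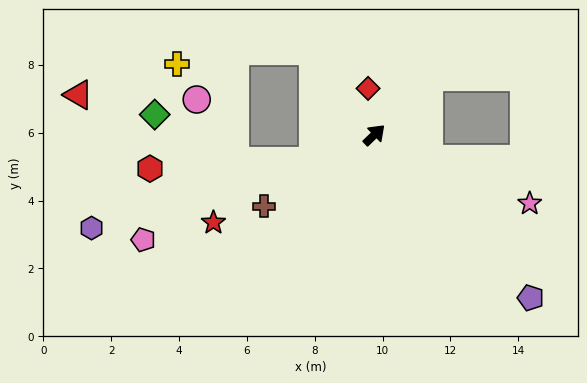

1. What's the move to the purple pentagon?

turn right 90°, forward 6.7 m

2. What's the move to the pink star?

turn right 68°, forward 5.0 m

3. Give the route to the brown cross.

turn left 169°, forward 3.9 m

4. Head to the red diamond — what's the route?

turn left 54°, forward 1.4 m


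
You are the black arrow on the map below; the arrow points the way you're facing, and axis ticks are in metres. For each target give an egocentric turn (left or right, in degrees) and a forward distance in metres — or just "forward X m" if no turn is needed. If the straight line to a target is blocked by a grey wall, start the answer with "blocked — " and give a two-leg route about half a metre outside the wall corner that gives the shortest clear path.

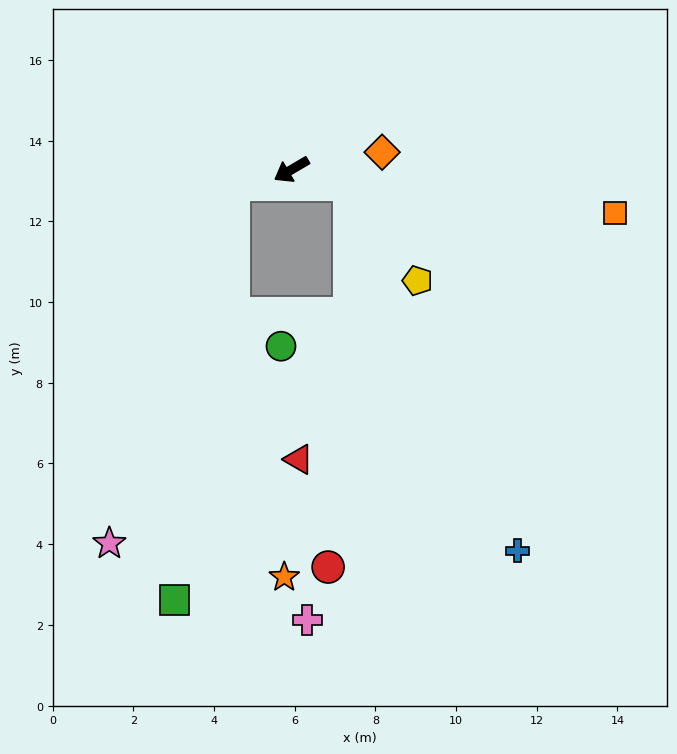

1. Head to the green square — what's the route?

blocked — turn right 17°, forward 1.5 m, then turn left 69°, forward 10.4 m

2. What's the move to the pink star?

blocked — turn right 17°, forward 1.5 m, then turn left 58°, forward 9.4 m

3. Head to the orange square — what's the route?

turn left 142°, forward 8.1 m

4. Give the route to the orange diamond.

turn left 160°, forward 2.3 m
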